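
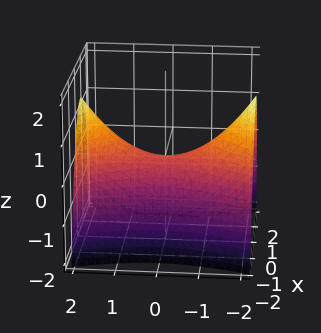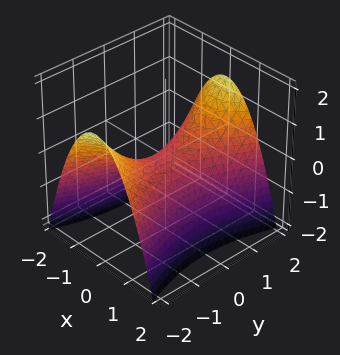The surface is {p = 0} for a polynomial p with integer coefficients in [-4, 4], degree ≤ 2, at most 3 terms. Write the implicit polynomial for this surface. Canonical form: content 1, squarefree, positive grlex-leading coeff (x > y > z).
deg p = 2.
Symmetries: it's symmetric under x → −x, forcing even powers of x; the y ↦ −y reflection is a symmetry, so y appears only in even powers.
From the visible intercepts: it crosses the z-axis at the gridline z = 0; it meets the x-axis at x = 0 (among the integer gridlines).
These observations pin down the coefficients.

3*x^2 - y^2 + 3*z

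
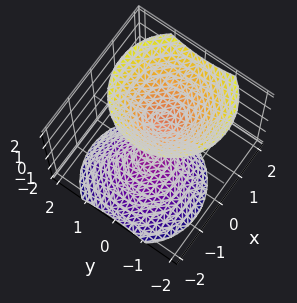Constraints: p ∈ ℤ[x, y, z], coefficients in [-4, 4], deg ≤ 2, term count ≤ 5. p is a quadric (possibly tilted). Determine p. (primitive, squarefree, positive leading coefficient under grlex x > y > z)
3*x^2 - 2*x*z + 3*y^2 - 2*z^2 + 1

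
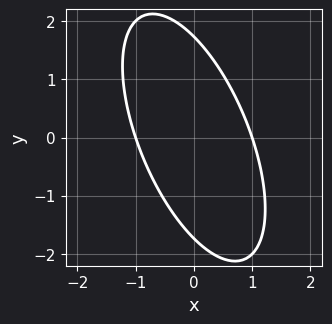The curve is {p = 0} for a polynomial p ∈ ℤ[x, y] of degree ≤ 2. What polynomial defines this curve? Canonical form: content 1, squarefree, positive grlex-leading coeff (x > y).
1. Degree: the shape is more complex than any degree-1 curve, so deg p = 2.
2. Observable constraints: the x-axis gridline crossings are at x ∈ {-1, 1}.
3. Putting this together gives p.

3*x^2 + 2*x*y + y^2 - 3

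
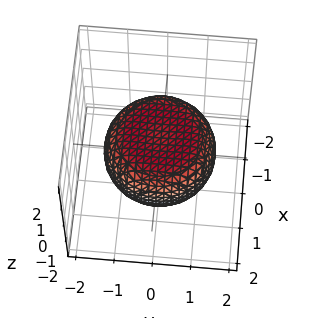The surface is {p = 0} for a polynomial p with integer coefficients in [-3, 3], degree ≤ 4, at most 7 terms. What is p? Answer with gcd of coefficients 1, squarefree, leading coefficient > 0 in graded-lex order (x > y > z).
First, degree: the shape is more complex than any degree-3 surface, so deg p = 4.
Next, symmetry: the z-axis is an axis of rotation, so x and y enter only as x² + y².
Next, against the integer gridlines: a circular section at z = 0 has radius between 1 and 2.
Finally, together with the visible shape, these determine p as stated.

x^4 + 2*x^2*y^2 + y^4 - x^2 - y^2 + 3*z^2 - 2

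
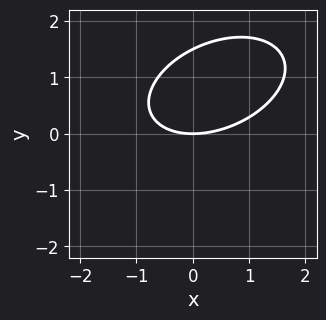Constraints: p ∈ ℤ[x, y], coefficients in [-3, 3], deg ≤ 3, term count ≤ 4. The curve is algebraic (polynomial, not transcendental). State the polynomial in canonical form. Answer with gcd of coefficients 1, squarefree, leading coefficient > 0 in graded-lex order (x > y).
x^2 - x*y + 2*y^2 - 3*y

1. deg p = 2. The shape is more complex than any degree-1 curve.
2. Checking where it meets the axes: it crosses the y-axis at the gridline y = 0; one x-axis crossing is at x = 0.
3. The integer polynomial consistent with all of this is the stated p.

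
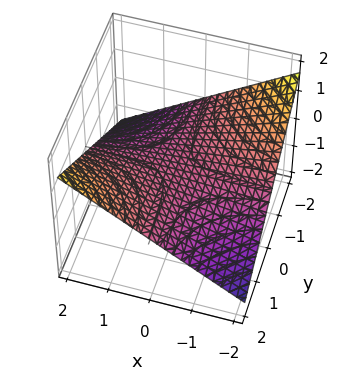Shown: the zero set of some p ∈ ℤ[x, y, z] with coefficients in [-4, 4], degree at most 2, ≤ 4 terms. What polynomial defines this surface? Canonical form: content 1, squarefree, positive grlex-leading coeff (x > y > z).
1. deg p = 2. A hyperbolic paraboloid; a quadric.
2. Reading off the gridlines: one z-axis crossing is at z = 0; every point of the x-axis in the box is on the surface; the visible y-axis segment lies entirely on the surface.
3. These observations pin down the coefficients.

x*y - 3*z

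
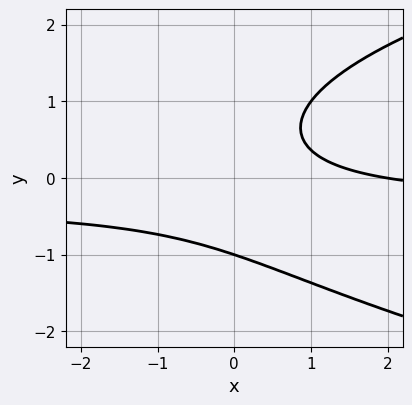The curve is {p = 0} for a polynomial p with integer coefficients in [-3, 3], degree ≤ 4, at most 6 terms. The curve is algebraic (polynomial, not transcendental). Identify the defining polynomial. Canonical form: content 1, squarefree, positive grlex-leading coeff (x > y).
1. The degree is 3 — no degree-2 curve has this shape.
2. Reading off the gridlines: one x-axis crossing is at x = 2; one y-axis crossing is at y = -1.
3. Together with the visible shape, these determine p as stated.

2*y^3 - 3*x*y - x + 2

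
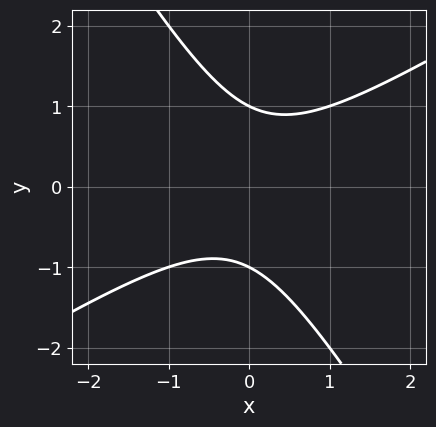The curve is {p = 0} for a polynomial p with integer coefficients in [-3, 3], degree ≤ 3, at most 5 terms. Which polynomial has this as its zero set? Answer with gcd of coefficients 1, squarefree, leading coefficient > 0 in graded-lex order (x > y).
x^2 - x*y - y^2 + 1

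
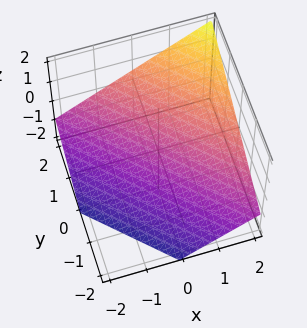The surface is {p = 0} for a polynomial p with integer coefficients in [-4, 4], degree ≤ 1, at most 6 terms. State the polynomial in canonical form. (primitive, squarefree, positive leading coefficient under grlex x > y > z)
(a) The degree is 1 — the surface is flat (a plane).
(b) Checking where it meets the axes: one y-axis crossing is at y = 1; it meets the x-axis at x = 1 (among the integer gridlines).
(c) Assembling these constraints gives the stated polynomial.

2*x + 2*y - 3*z - 2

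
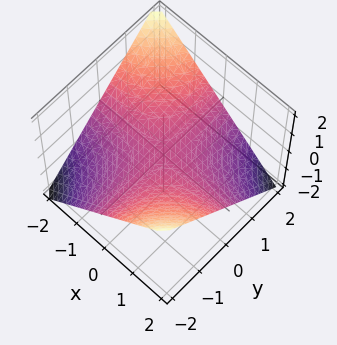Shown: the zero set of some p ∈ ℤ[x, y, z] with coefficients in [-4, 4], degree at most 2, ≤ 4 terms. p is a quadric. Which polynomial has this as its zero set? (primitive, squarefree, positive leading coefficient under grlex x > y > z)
x*y + 2*z

Degree: a saddle surface; a quadric, so deg p = 2.
From the axis intercepts and sections: it crosses the z-axis at the gridline z = 0; the visible y-axis segment lies entirely on the surface; every point of the x-axis in the box is on the surface.
The integer polynomial consistent with all of this is the stated p.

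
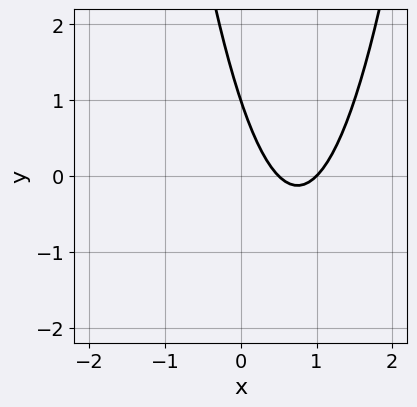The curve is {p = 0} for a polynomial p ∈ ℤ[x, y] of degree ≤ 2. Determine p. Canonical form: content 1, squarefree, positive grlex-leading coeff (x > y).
2*x^2 - 3*x - y + 1

1. Degree: the shape is more complex than any degree-1 curve, so deg p = 2.
2. Reading off the gridlines: one x-axis crossing is at x = 1; one y-axis crossing is at y = 1.
3. These observations pin down the coefficients.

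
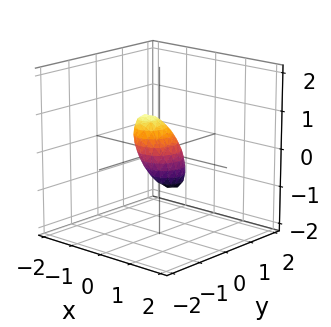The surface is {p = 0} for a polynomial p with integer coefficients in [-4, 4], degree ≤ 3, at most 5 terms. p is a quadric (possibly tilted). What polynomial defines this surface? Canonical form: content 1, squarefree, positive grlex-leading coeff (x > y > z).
1. Degree: the shape is more complex than any degree-1 surface, so deg p = 2.
2. Solving for integer coefficients yields p as stated.

3*x^2 + 3*x*z + 3*y^2 + 2*z^2 - 1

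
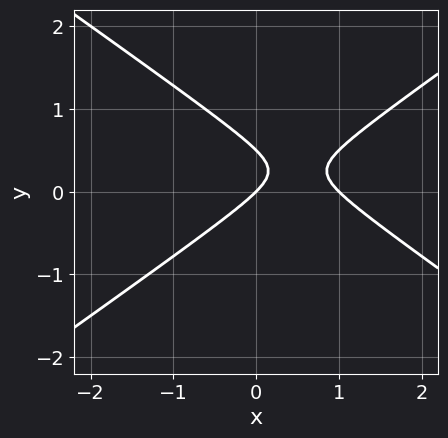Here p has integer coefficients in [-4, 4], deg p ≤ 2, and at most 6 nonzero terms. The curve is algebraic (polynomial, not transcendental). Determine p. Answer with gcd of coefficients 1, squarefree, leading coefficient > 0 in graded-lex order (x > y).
1. The degree is 2 — the shape is more complex than any degree-1 curve.
2. From the visible intercepts: among the integer gridlines, it crosses the x-axis at x ∈ {0, 1}; one y-axis crossing is at y = 0.
3. Solving for integer coefficients yields p as stated.

x^2 - 2*y^2 - x + y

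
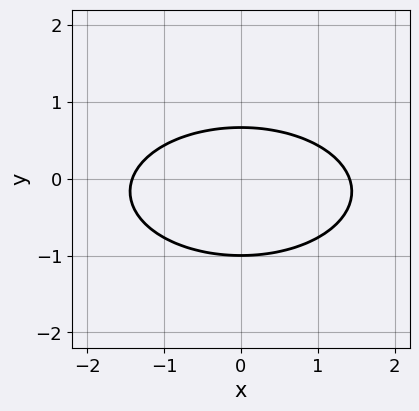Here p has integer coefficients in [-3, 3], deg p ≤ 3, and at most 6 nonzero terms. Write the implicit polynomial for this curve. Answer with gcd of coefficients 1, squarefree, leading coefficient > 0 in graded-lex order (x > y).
(a) deg p = 2. No degree-1 curve has this shape.
(b) Symmetries: mirror symmetry x ↦ −x ⇒ only even powers of x.
(c) From the axis intercepts and sections: it crosses the y-axis at the gridline y = -1.
(d) Solving for integer coefficients yields p as stated.

x^2 + 3*y^2 + y - 2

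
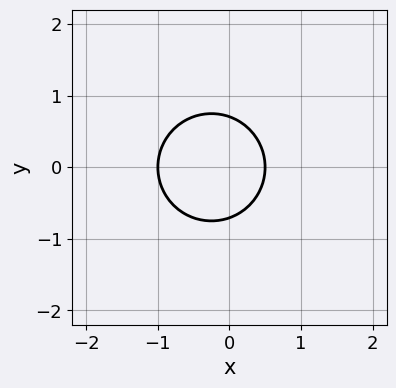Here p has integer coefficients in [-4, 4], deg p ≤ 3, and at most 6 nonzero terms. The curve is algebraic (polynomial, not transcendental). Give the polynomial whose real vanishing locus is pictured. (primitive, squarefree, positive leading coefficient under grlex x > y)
First, the degree is 2 — no degree-1 curve has this shape.
Then, symmetries: mirror symmetry y ↦ −y ⇒ only even powers of y.
Next, against the integer gridlines: one x-axis crossing is at x = -1.
Finally, matching integer coefficients to the picture gives p.

2*x^2 + 2*y^2 + x - 1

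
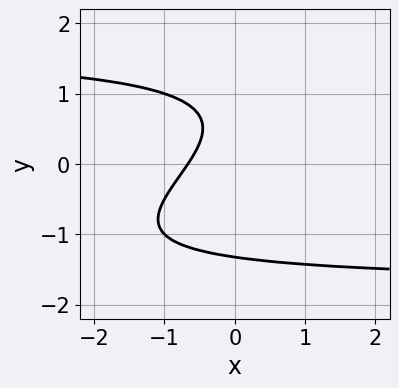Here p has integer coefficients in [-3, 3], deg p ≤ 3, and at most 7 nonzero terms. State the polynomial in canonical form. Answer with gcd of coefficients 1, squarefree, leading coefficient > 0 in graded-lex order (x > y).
x*y^2 - 2*y^3 - 3*x + 2*y - 2

First, deg p = 3.
Finally, the integer polynomial consistent with all of this is the stated p.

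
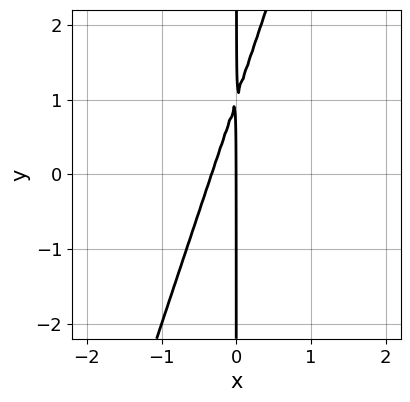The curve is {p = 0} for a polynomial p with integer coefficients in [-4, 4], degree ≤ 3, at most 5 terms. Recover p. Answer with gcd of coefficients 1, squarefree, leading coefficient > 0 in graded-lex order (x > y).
(a) The degree is 2 — a generic line meets the curve in up to 2 points.
(b) Observable constraints: it meets the x-axis at x = 0 (among the integer gridlines); the visible y-axis segment lies entirely on the curve.
(c) Assembling these constraints gives the stated polynomial.

3*x^2 - x*y + x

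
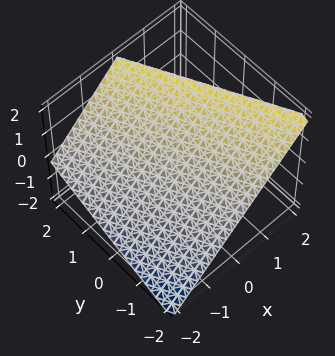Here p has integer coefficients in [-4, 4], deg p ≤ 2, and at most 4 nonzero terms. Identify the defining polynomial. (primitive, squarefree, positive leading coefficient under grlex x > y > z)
The degree is 1 — every cross-section is a straight line — this is a plane.
From the axis intercepts and sections: it crosses the x-axis at the gridline x = -1; it meets the z-axis at z = 1 (among the integer gridlines); it meets the y-axis at y = -2 (among the integer gridlines).
These observations pin down the coefficients.

2*x + y - 2*z + 2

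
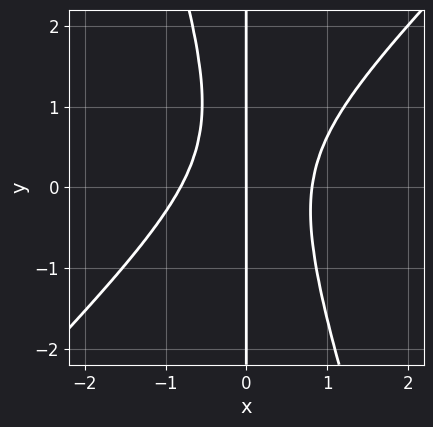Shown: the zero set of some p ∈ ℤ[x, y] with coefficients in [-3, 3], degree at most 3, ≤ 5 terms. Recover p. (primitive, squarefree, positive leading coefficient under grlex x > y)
The degree is 3 — the shape is more complex than any degree-2 curve.
Reading off the gridlines: the visible y-axis segment lies entirely on the curve; it crosses the x-axis at the gridline x = 0.
Putting this together gives p.

3*x^3 - 2*x^2*y - x*y^2 + x*y - 2*x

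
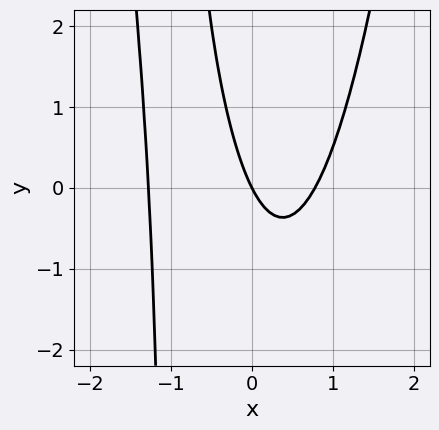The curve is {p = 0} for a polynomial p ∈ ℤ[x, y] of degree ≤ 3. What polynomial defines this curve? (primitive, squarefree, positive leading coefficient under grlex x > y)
2*x^3 + x^2 - x*y - 2*x - y

1. deg p = 3.
2. Checking where it meets the axes: it meets the y-axis at y = 0 (among the integer gridlines); it crosses the x-axis at the gridline x = 0.
3. These observations pin down the coefficients.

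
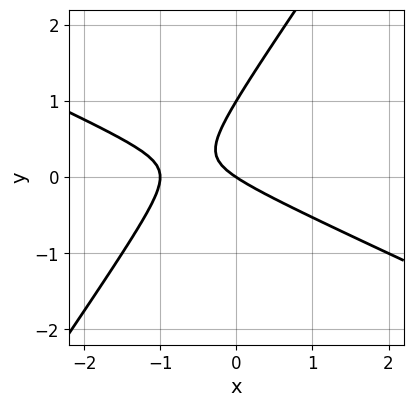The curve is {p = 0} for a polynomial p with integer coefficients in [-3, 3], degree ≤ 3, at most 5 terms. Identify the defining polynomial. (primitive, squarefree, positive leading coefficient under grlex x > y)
2*x^2 + 3*x*y - 3*y^2 + 2*x + 3*y

First, deg p = 2.
Next, checking where it meets the axes: among the integer gridlines, it crosses the y-axis at y ∈ {0, 1}; the x-axis gridline crossings are at x ∈ {-1, 0}.
Finally, fitting integer coefficients to these (and the overall shape) gives p.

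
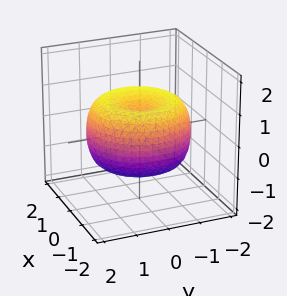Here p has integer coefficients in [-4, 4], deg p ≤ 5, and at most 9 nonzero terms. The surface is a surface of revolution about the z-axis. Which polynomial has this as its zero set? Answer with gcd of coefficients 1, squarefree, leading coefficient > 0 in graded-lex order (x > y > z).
(a) Degree: no degree-3 surface has this shape, so deg p = 4.
(b) Symmetries: rotational symmetry about the z-axis ⇒ p depends on x, y only through x² + y².
(c) From the axis intercepts and sections: a circular section at z = 1 has radius exactly 1.
(d) Putting this together gives p.

x^4 + 2*x^2*y^2 + y^4 - 2*x^2 - 2*y^2 + 2*z^2 - 1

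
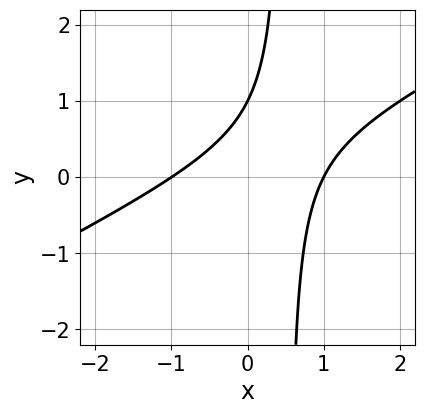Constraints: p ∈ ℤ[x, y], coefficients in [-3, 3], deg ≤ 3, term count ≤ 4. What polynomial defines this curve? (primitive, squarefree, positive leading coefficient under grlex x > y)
x^2 - 2*x*y + y - 1

Degree: a generic line meets the curve in up to 2 points, so deg p = 2.
Against the integer gridlines: the x-axis gridline crossings are at x ∈ {-1, 1}; it crosses the y-axis at the gridline y = 1.
Together with the visible shape, these determine p as stated.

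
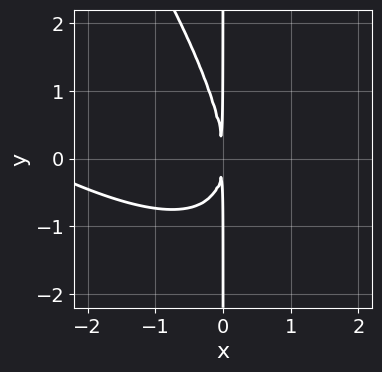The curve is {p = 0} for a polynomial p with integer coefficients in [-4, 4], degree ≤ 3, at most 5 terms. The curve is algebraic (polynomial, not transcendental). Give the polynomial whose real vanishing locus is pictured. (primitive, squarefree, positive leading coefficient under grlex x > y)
(a) Degree: no degree-2 curve has this shape, so deg p = 3.
(b) From the visible intercepts: every point of the y-axis in the box is on the curve.
(c) Matching integer coefficients to the picture gives p.

x^3 + 2*x^2*y + x*y^2 + 3*x^2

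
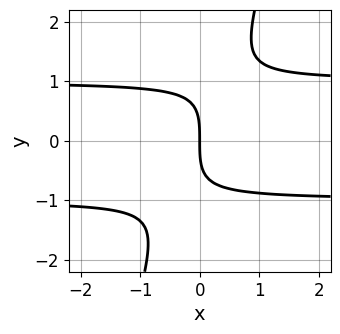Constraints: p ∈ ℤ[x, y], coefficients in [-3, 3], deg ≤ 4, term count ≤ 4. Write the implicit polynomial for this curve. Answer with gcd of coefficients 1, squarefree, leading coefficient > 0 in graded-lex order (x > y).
deg p = 3. The shape is more complex than any degree-2 curve.
Against the integer gridlines: it meets the y-axis at y = 0 (among the integer gridlines); it meets the x-axis at x = 0 (among the integer gridlines).
Matching integer coefficients to the picture gives p.

3*x*y^2 - y^3 - 3*x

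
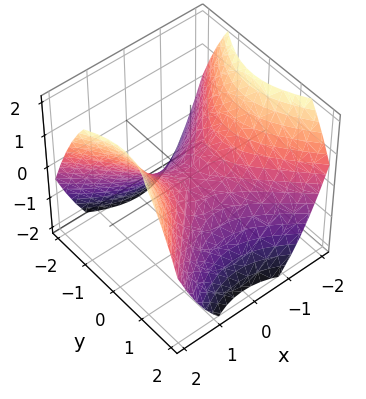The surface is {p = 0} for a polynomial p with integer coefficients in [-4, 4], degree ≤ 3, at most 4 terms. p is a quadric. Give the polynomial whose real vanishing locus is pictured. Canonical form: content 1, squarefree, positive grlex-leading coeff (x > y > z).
First, deg p = 2. A saddle surface; a quadric.
Next, symmetries: mirror symmetry x ↦ −x ⇒ only even powers of x; mirror symmetry y ↦ −y ⇒ only even powers of y.
Then, reading off the gridlines: one z-axis crossing is at z = 0; it meets the x-axis at x = 0 (among the integer gridlines); it crosses the y-axis at the gridline y = 0.
Finally, assembling these constraints gives the stated polynomial.

2*x^2 - 2*y^2 - 3*z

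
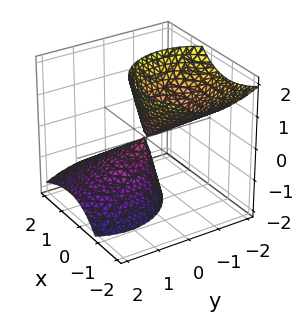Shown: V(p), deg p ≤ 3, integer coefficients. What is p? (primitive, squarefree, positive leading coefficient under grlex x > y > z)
3*x^2 + 3*x*z + 3*y^2 + 3*y*z - z^2

1. I count 2 distinct pieces. Treating them together as one polynomial.
2. The degree is 2 — no degree-1 surface has this shape.
3. Reading off the gridlines: one x-axis crossing is at x = 0; it meets the z-axis at z = 0 (among the integer gridlines); one y-axis crossing is at y = 0.
4. The integer polynomial consistent with all of this is the stated p.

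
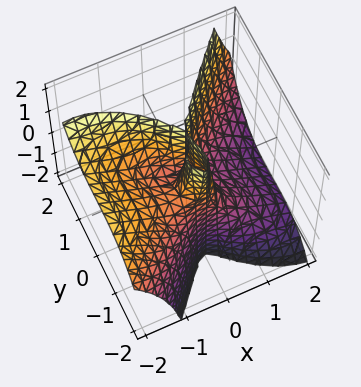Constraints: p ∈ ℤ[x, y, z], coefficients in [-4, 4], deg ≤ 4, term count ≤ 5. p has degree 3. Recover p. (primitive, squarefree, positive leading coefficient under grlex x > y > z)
(a) Degree: a generic line meets the surface in up to 3 points, so deg p = 3.
(b) From the visible intercepts: every point of the z-axis in the box is on the surface; one x-axis crossing is at x = 0.
(c) Putting this together gives p. Check: (0, -1, 0) on the y-axis lies on the surface, and p(0, -1, 0) = 0. ✓

2*x^3 + 3*x^2*z - 2*y^3 - 2*y^2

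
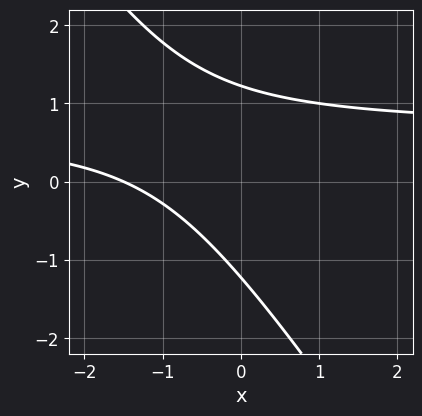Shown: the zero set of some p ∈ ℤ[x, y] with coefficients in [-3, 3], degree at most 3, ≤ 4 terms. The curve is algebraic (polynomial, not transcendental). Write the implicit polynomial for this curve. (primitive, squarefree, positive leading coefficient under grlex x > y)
deg p = 2.
Putting this together gives p.

3*x*y + 2*y^2 - 2*x - 3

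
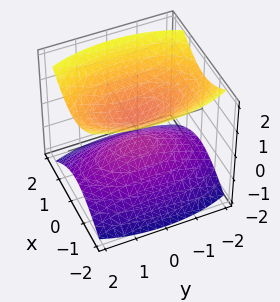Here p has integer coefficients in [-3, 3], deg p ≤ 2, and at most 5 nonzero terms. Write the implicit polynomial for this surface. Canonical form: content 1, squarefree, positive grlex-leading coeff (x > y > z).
The picture has 2 separate pieces. Treating them together as one polynomial.
Degree: two separate bowl-shaped sheets opening away from each other; a quadric, so deg p = 2.
Symmetries: it's symmetric under y → −y, forcing even powers of y; the x ↦ −x reflection is a symmetry, so x appears only in even powers; mirror symmetry z ↦ −z ⇒ only even powers of z.
Reading off the gridlines: it misses every integer gridline on the x-axis; no y-intercept at any integer in the box.
The integer polynomial consistent with all of this is the stated p.

3*x^2 + y^2 - 3*z^2 + 1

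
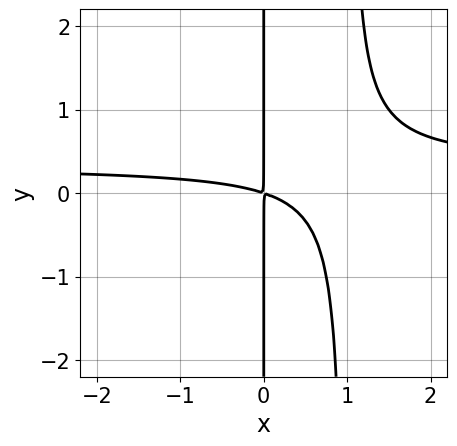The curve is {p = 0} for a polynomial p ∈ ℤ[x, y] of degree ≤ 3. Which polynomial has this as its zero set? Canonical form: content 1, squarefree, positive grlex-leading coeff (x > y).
3*x^2*y - x^2 - 3*x*y

1. Degree: a generic line meets the curve in up to 3 points, so deg p = 3.
2. From the visible intercepts: the visible y-axis segment lies entirely on the curve.
3. Together with the visible shape, these determine p as stated.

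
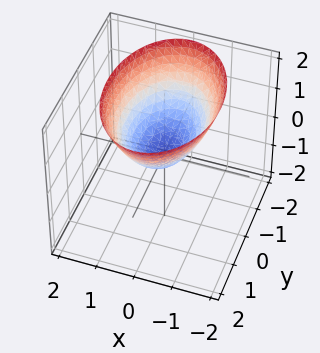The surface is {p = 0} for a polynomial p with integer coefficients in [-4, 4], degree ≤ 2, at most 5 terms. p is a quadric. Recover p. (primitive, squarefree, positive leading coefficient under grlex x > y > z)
(a) deg p = 2. A single bowl opening along one axis; a quadric.
(b) Symmetries: mirror symmetry x ↦ −x ⇒ only even powers of x; the y ↦ −y reflection is a symmetry, so y appears only in even powers.
(c) Checking where it meets the axes: one y-axis crossing is at y = 0; it crosses the x-axis at the gridline x = 0.
(d) Putting this together gives p.

2*x^2 + y^2 - 2*z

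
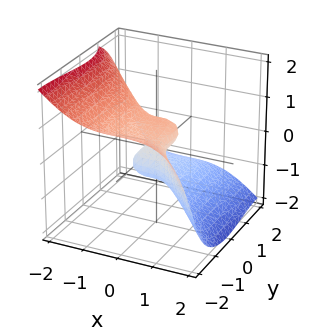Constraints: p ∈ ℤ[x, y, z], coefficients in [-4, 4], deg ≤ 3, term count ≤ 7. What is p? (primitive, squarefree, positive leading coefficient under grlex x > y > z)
3*x^3 + 2*y^3 + 3*y^2*z + 3*z^3 - 2*z

(a) Degree: the shape is more complex than any degree-2 surface, so deg p = 3.
(b) Against the integer gridlines: one z-axis crossing is at z = 0; it meets the x-axis at x = 0 (among the integer gridlines).
(c) These observations pin down the coefficients.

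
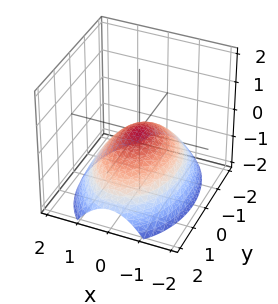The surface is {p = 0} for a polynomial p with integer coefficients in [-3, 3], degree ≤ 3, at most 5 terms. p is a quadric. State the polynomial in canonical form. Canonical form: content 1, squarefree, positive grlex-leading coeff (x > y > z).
2*x^2 + y^2 + 3*z

(a) Degree: a single bowl opening along one axis; a quadric, so deg p = 2.
(b) Symmetries: mirror symmetry x ↦ −x ⇒ only even powers of x; it's symmetric under y → −y, forcing even powers of y.
(c) From the axis intercepts and sections: one z-axis crossing is at z = 0; one y-axis crossing is at y = 0; one x-axis crossing is at x = 0.
(d) Matching integer coefficients to the picture gives p.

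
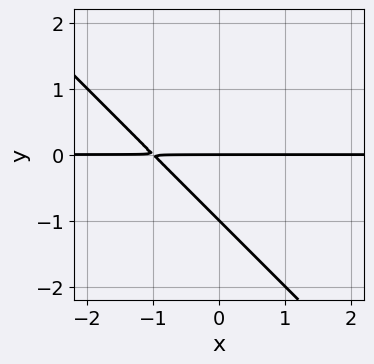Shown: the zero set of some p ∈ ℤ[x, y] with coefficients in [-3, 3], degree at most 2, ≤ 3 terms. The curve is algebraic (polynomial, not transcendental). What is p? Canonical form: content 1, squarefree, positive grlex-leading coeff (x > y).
1. Degree: a generic line meets the curve in up to 2 points, so deg p = 2.
2. From the visible intercepts: every point of the x-axis in the box is on the curve; among the integer gridlines, it crosses the y-axis at y ∈ {-1, 0}.
3. Matching integer coefficients to the picture gives p.

x*y + y^2 + y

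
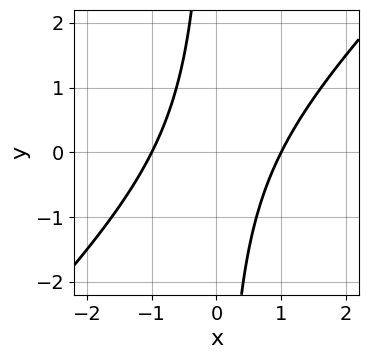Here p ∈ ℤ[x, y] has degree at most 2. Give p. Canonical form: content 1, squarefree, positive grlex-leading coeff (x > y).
1. deg p = 2.
2. Observable constraints: among the integer gridlines, it crosses the x-axis at x ∈ {-1, 1}; the curve avoids every integer y-axis point in the box.
3. Together with the visible shape, these determine p as stated.

x^2 - x*y - 1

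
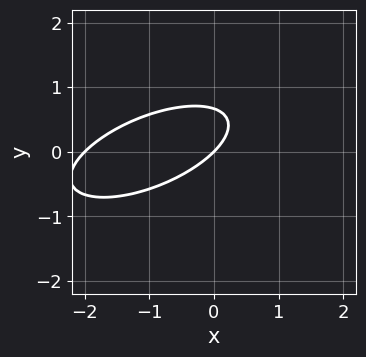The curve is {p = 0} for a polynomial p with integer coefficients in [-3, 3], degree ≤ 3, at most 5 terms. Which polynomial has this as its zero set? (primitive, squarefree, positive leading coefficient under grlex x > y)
x^2 - 2*x*y + 3*y^2 + 2*x - 2*y

deg p = 2.
Observable constraints: the x-axis gridline crossings are at x ∈ {-2, 0}; it crosses the y-axis at the gridline y = 0.
These observations pin down the coefficients.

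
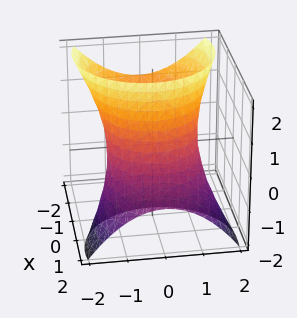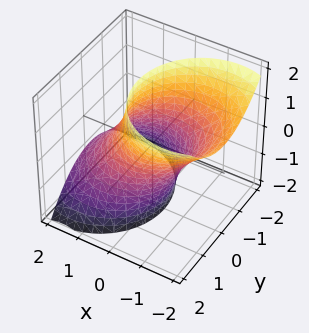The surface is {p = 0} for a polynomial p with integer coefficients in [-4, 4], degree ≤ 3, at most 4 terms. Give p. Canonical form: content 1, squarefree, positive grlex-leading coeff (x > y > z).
(a) The degree is 2 — a generic line meets the surface in up to 2 points.
(b) Observable constraints: no z-intercept at any integer in the box.
(c) Putting this together gives p.

2*x^2 + 3*x*z + 2*y^2 - 3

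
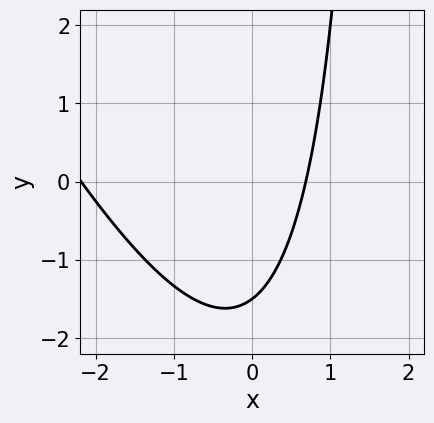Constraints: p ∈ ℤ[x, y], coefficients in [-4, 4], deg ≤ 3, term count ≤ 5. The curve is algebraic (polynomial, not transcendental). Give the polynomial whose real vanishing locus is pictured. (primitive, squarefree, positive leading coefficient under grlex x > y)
1. deg p = 2. A generic line meets the curve in up to 2 points.
2. The integer polynomial consistent with all of this is the stated p.

2*x^2 + x*y + 3*x - 2*y - 3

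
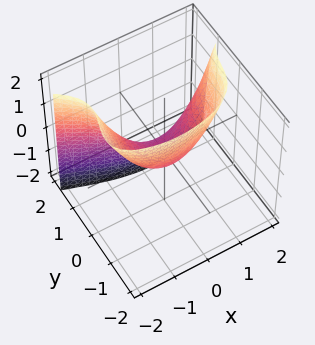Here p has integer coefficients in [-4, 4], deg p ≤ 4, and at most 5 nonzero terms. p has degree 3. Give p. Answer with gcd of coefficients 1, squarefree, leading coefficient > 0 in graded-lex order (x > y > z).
Degree: the shape is more complex than any degree-2 surface, so deg p = 3.
Checking where it meets the axes: one y-axis crossing is at y = 0; it crosses the z-axis at the gridline z = 0.
Assembling these constraints gives the stated polynomial.

3*y^3 - y^2*z - 2*x^2 + x*y + 3*z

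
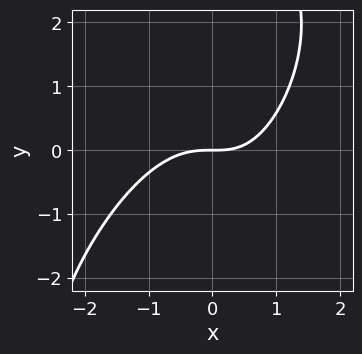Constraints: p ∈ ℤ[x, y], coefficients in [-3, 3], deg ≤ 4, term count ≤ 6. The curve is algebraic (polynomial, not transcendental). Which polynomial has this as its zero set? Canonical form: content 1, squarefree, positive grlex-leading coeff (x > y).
2*x^3 - 2*x^2*y + x*y^2 + x*y - 3*y

First, deg p = 3.
Next, from the axis intercepts and sections: it crosses the x-axis at the gridline x = 0; one y-axis crossing is at y = 0.
Finally, solving for integer coefficients yields p as stated.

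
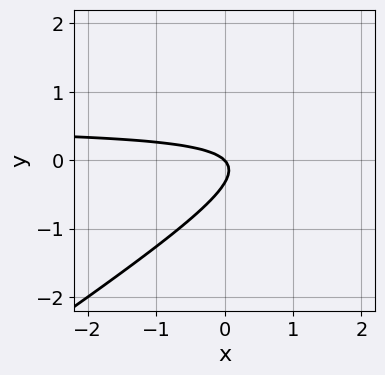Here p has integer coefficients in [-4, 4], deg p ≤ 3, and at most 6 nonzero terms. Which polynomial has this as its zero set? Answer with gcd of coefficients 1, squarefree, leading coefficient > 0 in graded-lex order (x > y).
First, deg p = 2.
Next, from the visible intercepts: it crosses the y-axis at the gridline y = 0; one x-axis crossing is at x = 0.
Finally, the integer polynomial consistent with all of this is the stated p.

2*x*y - 3*y^2 - x - y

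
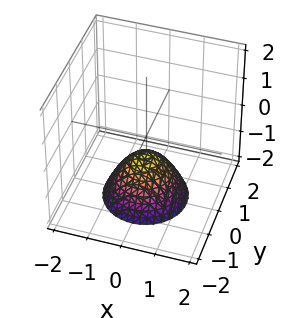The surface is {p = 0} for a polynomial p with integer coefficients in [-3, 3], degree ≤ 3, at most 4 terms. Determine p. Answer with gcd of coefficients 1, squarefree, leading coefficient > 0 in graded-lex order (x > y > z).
The degree is 2 — a generic line meets the surface in up to 2 points.
Symmetries: rotational symmetry about the z-axis ⇒ p depends on x, y only through x² + y².
Checking where it meets the axes: no x-intercept at any integer in the box; a circular section at z = -1 has radius between 0 and 1; it misses every integer gridline on the y-axis.
Matching integer coefficients to the picture gives p.

3*x^2 + 3*y^2 + 3*z + 2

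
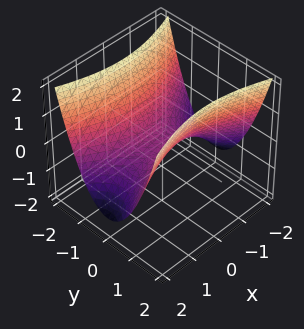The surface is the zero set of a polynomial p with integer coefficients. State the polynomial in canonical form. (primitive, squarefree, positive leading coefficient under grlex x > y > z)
deg p = 2. A saddle surface; a quadric.
Symmetries: mirror symmetry x ↦ −x ⇒ only even powers of x; mirror symmetry y ↦ −y ⇒ only even powers of y.
Reading off the gridlines: it crosses the z-axis at the gridline z = 0; it crosses the x-axis at the gridline x = 0; one y-axis crossing is at y = 0.
Together with the visible shape, these determine p as stated.

x^2 - 3*y^2 + 3*z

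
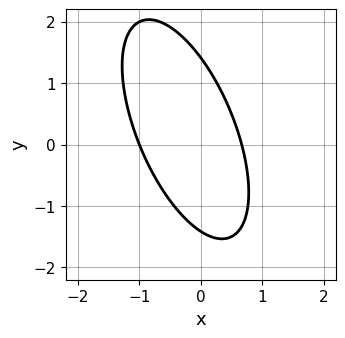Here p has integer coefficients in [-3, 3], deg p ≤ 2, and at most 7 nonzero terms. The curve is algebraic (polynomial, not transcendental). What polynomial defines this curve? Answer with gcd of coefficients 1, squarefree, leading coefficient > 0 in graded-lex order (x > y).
1. Degree: the shape is more complex than any degree-1 curve, so deg p = 2.
2. From the visible intercepts: one x-axis crossing is at x = -1.
3. These observations pin down the coefficients.

3*x^2 + 2*x*y + y^2 + x - 2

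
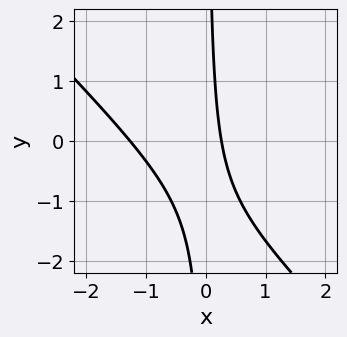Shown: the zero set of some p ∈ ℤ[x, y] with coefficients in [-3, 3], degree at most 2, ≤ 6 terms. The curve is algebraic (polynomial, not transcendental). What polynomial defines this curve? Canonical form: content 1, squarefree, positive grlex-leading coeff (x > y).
3*x^2 + 3*x*y + 3*x - 1

First, the degree is 2 — no degree-1 curve has this shape.
Then, from the axis intercepts and sections: it misses every integer gridline on the y-axis.
Finally, solving for integer coefficients yields p as stated.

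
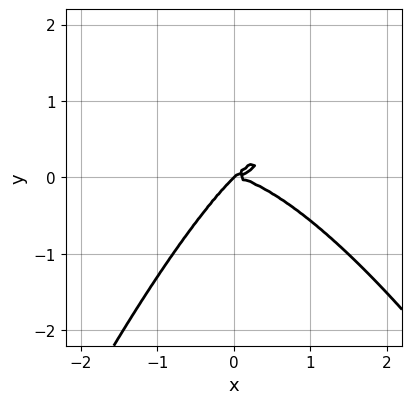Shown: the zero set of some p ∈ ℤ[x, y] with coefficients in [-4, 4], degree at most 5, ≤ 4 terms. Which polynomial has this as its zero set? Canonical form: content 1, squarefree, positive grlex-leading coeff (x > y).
Degree: a generic line meets the curve in up to 4 points, so deg p = 4.
Against the integer gridlines: it meets the y-axis at y = 0 (among the integer gridlines); one x-axis crossing is at x = 0.
Assembling these constraints gives the stated polynomial.

x^4 - 2*x*y^2 + 2*y^3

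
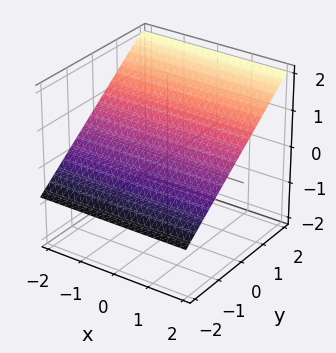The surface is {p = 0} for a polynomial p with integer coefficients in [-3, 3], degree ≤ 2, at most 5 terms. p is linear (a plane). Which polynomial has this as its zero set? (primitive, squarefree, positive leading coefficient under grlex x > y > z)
2*y - 3*z + 2

(a) Degree: the surface is flat (a plane), so deg p = 1.
(b) Observable constraints: no x-intercept at any integer in the box; it meets the y-axis at y = -1 (among the integer gridlines).
(c) The integer polynomial consistent with all of this is the stated p.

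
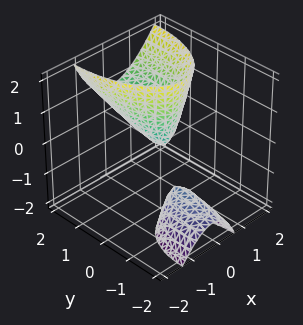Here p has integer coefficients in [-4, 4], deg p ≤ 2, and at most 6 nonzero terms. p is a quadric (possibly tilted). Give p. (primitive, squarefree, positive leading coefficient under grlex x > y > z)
(a) The picture has 2 separate pieces. Treating them together as one polynomial.
(b) Degree: a generic line meets the surface in up to 2 points, so deg p = 2.
(c) From the axis intercepts and sections: it meets the x-axis at x = 0 (among the integer gridlines); it meets the z-axis at z = 0 (among the integer gridlines); it meets the y-axis at y = 0 (among the integer gridlines).
(d) Fitting integer coefficients to these (and the overall shape) gives p.

3*x^2 - x*z + y^2 - 2*y*z - z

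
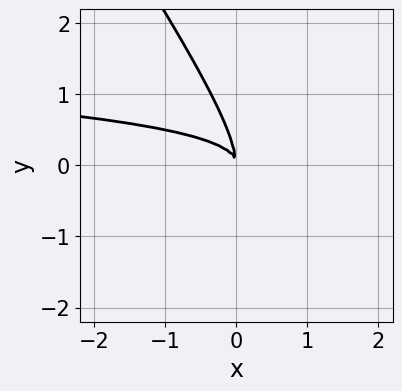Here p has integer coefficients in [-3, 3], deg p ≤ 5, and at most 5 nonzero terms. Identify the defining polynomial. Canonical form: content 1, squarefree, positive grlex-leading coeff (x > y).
3*x*y^3 + 2*y^4 + 3*x*y^2 + x^2

deg p = 4.
Matching integer coefficients to the picture gives p.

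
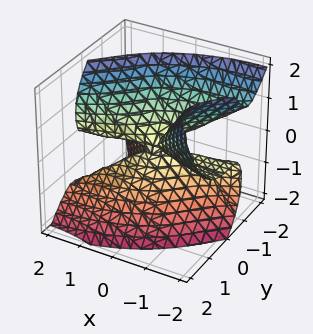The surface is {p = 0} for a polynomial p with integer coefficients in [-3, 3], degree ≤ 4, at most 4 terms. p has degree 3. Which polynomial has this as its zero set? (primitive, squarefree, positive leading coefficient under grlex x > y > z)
x^2*z - 2*x*y*z - 2*y^3 - z^3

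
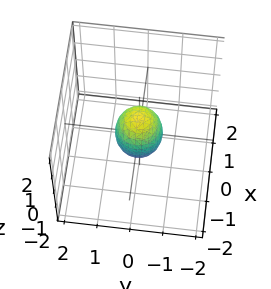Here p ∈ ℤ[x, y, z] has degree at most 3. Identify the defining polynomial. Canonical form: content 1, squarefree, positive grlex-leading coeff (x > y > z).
2*x^2 + 2*y^2 + z^2 - 1

First, degree: a closed, bounded, convex surface; a quadric, so deg p = 2.
Next, symmetries: it's symmetric under z → −z, forcing even powers of z; the surface is invariant under rotation about z: p = q(x² + y², z).
Next, reading off the gridlines: the z-axis gridline crossings are at z ∈ {-1, 1}; a circular section at z = 0 has radius between 0 and 1.
Finally, putting this together gives p.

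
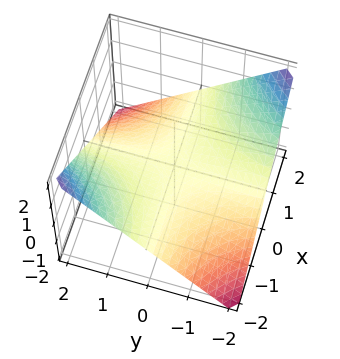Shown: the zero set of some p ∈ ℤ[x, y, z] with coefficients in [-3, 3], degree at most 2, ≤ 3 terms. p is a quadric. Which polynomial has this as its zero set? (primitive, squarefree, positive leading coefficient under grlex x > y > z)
(a) deg p = 2. A saddle surface; a quadric.
(b) Observable constraints: the visible y-axis segment lies entirely on the surface; the visible x-axis segment lies entirely on the surface; it meets the z-axis at z = 0 (among the integer gridlines).
(c) Putting this together gives p.

x*y + 2*z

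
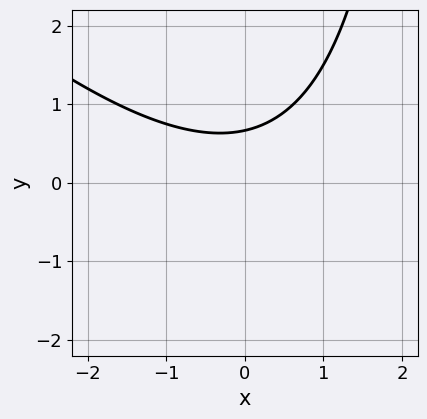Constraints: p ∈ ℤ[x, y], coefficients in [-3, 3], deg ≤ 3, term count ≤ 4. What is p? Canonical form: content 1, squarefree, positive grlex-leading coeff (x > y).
x^2 + x*y - 3*y + 2

(a) Degree: a generic line meets the curve in up to 2 points, so deg p = 2.
(b) From the visible intercepts: the curve avoids every integer x-axis point in the box.
(c) Putting this together gives p.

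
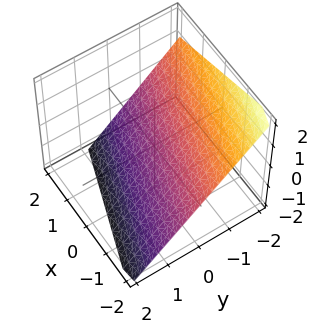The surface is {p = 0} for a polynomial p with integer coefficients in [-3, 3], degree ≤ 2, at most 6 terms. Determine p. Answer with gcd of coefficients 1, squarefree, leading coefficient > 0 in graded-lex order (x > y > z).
x + 3*y + 3*z + 2

(a) The degree is 1 — the surface is flat (a plane).
(b) From the axis intercepts and sections: one x-axis crossing is at x = -2.
(c) Matching integer coefficients to the picture gives p.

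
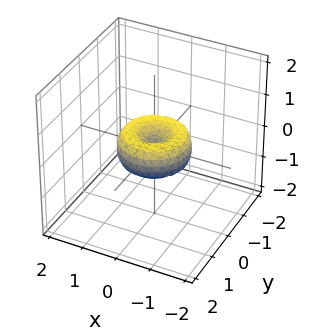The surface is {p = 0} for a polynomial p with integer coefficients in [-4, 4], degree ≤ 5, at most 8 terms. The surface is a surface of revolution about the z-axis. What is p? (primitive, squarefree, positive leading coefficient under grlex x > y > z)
x^4 + 2*x^2*y^2 + y^4 - x^2 - y^2 + z^2

The degree is 4 — a generic line meets the surface in up to 4 points.
By symmetry, every cross-section ⟂ z is a circle, so x, y appear only via x² + y².
Against the integer gridlines: the y-axis gridline crossings are at y ∈ {-1, 0, 1}; the x-axis gridline crossings are at x ∈ {-1, 0, 1}.
The integer polynomial consistent with all of this is the stated p.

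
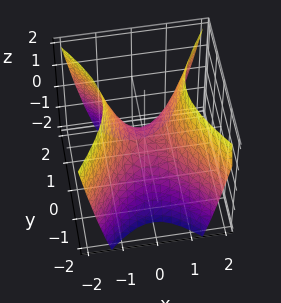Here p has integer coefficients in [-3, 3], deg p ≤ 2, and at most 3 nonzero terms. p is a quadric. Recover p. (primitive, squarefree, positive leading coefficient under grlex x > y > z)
3*x^2 - 2*y^2 - 2*z

1. Degree: a hyperbolic paraboloid; a quadric, so deg p = 2.
2. Symmetries: it's symmetric under x → −x, forcing even powers of x; mirror symmetry y ↦ −y ⇒ only even powers of y.
3. From the axis intercepts and sections: it crosses the x-axis at the gridline x = 0; it meets the y-axis at y = 0 (among the integer gridlines).
4. Together with the visible shape, these determine p as stated.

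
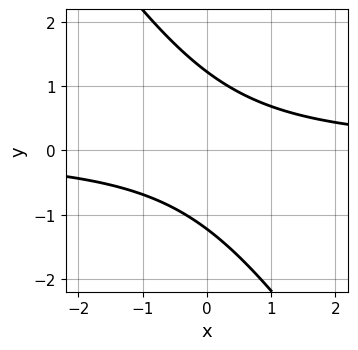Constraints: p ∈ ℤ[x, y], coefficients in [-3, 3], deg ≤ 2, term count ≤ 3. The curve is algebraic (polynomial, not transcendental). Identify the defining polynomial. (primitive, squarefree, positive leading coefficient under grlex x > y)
(a) The degree is 2 — the shape is more complex than any degree-1 curve.
(b) Against the integer gridlines: the curve avoids every integer x-axis point in the box.
(c) Solving for integer coefficients yields p as stated.

3*x*y + 2*y^2 - 3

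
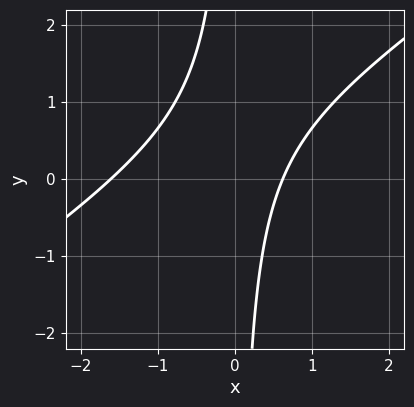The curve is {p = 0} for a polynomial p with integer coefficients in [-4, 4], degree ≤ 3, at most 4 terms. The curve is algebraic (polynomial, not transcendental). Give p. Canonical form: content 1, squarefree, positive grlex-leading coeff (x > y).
2*x^2 - 3*x*y + 2*x - 2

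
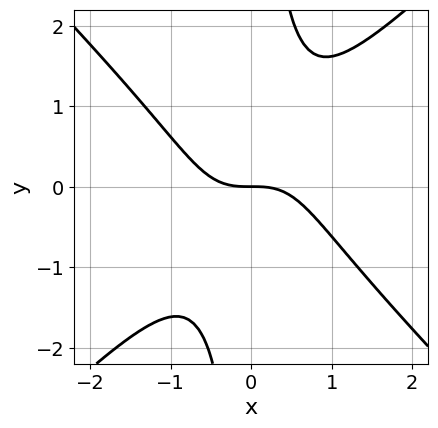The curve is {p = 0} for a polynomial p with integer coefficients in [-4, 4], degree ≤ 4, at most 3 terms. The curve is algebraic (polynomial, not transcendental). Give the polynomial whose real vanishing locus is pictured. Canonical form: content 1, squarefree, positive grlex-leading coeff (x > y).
x^3 - x*y^2 + y

1. The degree is 3 — a generic line meets the curve in up to 3 points.
2. From the visible intercepts: it crosses the x-axis at the gridline x = 0; it crosses the y-axis at the gridline y = 0.
3. Together with the visible shape, these determine p as stated.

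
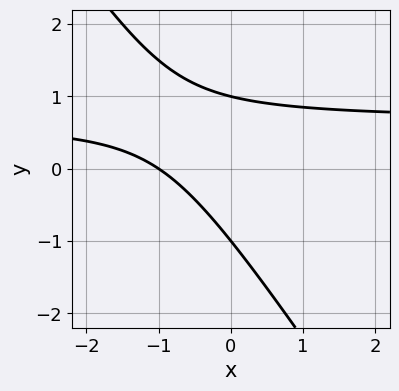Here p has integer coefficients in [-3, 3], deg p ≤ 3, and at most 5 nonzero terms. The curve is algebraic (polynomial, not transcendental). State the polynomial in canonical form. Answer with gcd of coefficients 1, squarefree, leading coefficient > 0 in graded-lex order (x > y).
3*x*y + 2*y^2 - 2*x - 2

(a) The degree is 2 — no degree-1 curve has this shape.
(b) Against the integer gridlines: among the integer gridlines, it crosses the y-axis at y ∈ {-1, 1}; it crosses the x-axis at the gridline x = -1.
(c) Assembling these constraints gives the stated polynomial.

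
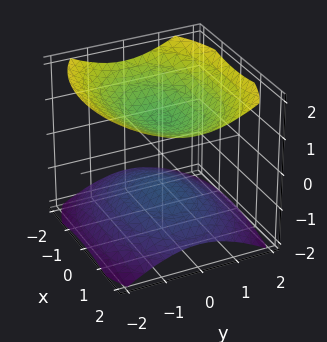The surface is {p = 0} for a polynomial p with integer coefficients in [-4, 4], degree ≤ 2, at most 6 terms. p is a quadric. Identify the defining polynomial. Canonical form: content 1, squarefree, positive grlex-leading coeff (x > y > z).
x^2 + 2*y^2 - 3*z^2 + 3

First, there are 2 components. Treating them together as one polynomial.
Then, the degree is 2 — two sheets facing apart; a quadric.
Next, symmetries: it's symmetric under x → −x, forcing even powers of x; it's symmetric under z → −z, forcing even powers of z; mirror symmetry y ↦ −y ⇒ only even powers of y.
Then, against the integer gridlines: among the integer gridlines, it crosses the z-axis at z ∈ {-1, 1}; no y-intercept at any integer in the box; no x-intercept at any integer in the box.
Finally, the integer polynomial consistent with all of this is the stated p.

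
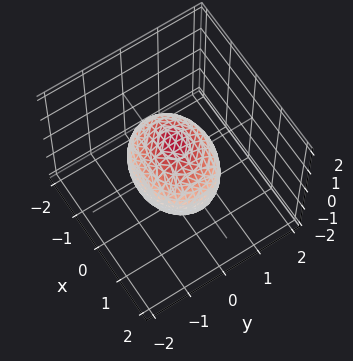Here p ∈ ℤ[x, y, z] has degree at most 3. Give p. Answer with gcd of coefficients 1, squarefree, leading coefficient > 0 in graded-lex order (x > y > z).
2*x^2 + 3*y^2 + 2*z^2 - 3

(a) deg p = 2. A closed, bounded, convex surface; a quadric.
(b) Symmetries: the y ↦ −y reflection is a symmetry, so y appears only in even powers; the x ↦ −x reflection is a symmetry, so x appears only in even powers; mirror symmetry z ↦ −z ⇒ only even powers of z.
(c) Reading off the gridlines: the y-axis gridline crossings are at y ∈ {-1, 1}.
(d) Matching integer coefficients to the picture gives p.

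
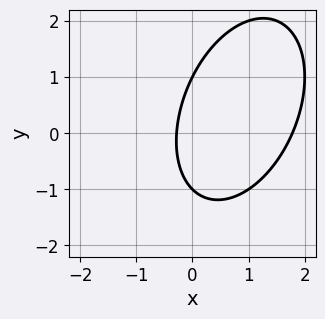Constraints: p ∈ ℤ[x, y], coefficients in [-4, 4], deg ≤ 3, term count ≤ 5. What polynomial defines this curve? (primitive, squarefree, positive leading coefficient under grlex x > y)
2*x^2 - x*y + y^2 - 3*x - 1

deg p = 2. A generic line meets the curve in up to 2 points.
Checking where it meets the axes: the y-axis gridline crossings are at y ∈ {-1, 1}.
These observations pin down the coefficients.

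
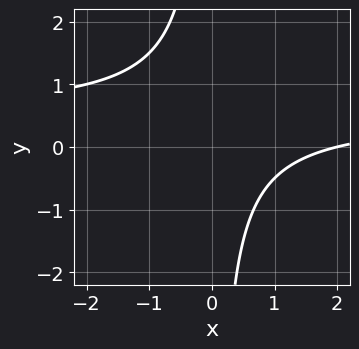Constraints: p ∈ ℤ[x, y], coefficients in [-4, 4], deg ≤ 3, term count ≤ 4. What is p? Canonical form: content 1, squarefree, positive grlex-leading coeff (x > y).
2*x*y - x + 2

1. The degree is 2 — the shape is more complex than any degree-1 curve.
2. Observable constraints: no y-intercept at any integer in the box; it meets the x-axis at x = 2 (among the integer gridlines).
3. These observations pin down the coefficients.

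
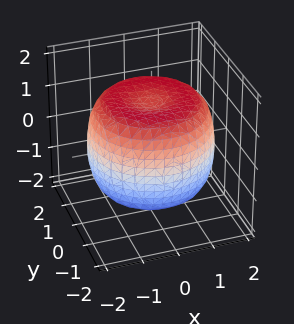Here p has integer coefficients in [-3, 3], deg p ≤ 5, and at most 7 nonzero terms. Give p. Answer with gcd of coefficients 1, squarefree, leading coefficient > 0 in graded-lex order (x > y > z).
x^4 + 2*x^2*y^2 + y^4 - 2*x^2 - 2*y^2 + 2*z^2 - 3

(a) deg p = 4. No degree-3 surface has this shape.
(b) By symmetry, every cross-section ⟂ z is a circle, so x, y appear only via x² + y².
(c) From the visible intercepts: a circular section at z = -1 has radius between 1 and 2.
(d) Putting this together gives p.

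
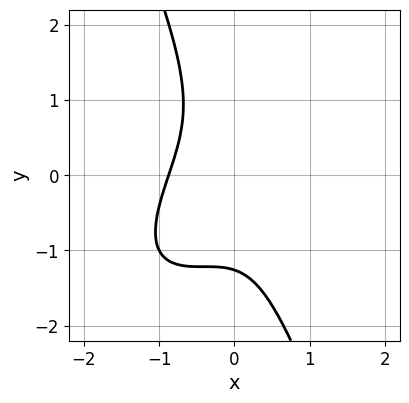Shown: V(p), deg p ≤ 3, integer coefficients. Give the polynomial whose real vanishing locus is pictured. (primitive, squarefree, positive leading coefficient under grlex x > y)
3*x^3 - 3*x^2*y + x*y^2 + y^3 + 2

Degree: a generic line meets the curve in up to 3 points, so deg p = 3.
Solving for integer coefficients yields p as stated.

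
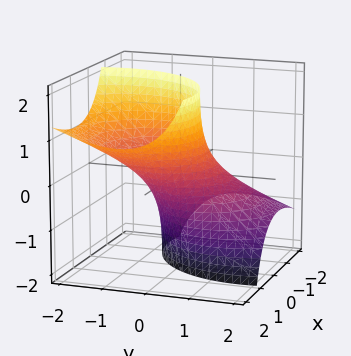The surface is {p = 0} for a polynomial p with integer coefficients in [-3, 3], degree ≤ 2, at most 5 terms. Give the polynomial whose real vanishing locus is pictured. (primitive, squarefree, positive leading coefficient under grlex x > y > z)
2*x^2 - 3*x*z + 2*y^2 + 3*y*z - 2

1. The degree is 2 — no degree-1 surface has this shape.
2. From the visible intercepts: among the integer gridlines, it crosses the x-axis at x ∈ {-1, 1}; among the integer gridlines, it crosses the y-axis at y ∈ {-1, 1}; it misses every integer gridline on the z-axis.
3. The integer polynomial consistent with all of this is the stated p.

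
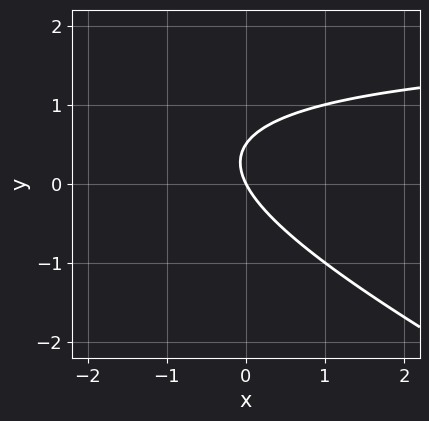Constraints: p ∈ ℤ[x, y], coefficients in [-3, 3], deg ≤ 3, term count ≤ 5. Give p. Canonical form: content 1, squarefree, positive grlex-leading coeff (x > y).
x*y + 2*y^2 - 2*x - y

1. deg p = 2. A generic line meets the curve in up to 2 points.
2. Against the integer gridlines: one y-axis crossing is at y = 0; it crosses the x-axis at the gridline x = 0.
3. Fitting integer coefficients to these (and the overall shape) gives p.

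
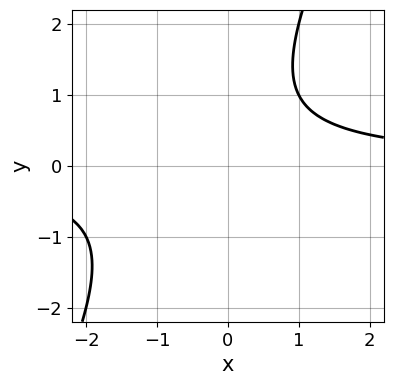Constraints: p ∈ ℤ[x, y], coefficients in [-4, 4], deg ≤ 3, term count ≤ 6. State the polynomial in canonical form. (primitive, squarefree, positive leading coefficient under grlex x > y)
1. deg p = 2.
2. Against the integer gridlines: it misses every integer gridline on the y-axis; the curve avoids every integer x-axis point in the box.
3. Putting this together gives p.

2*x*y - y^2 + y - 2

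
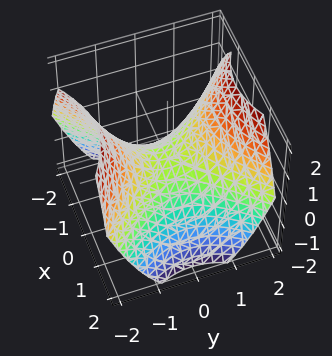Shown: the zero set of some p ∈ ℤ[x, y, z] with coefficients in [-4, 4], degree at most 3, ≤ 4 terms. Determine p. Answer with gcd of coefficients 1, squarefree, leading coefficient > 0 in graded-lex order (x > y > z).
2*x^2 - 2*y^2 + 3*z

(a) The degree is 2 — a hyperbolic paraboloid; a quadric.
(b) Symmetries: mirror symmetry x ↦ −x ⇒ only even powers of x; the y ↦ −y reflection is a symmetry, so y appears only in even powers.
(c) From the axis intercepts and sections: one y-axis crossing is at y = 0; it meets the z-axis at z = 0 (among the integer gridlines).
(d) Putting this together gives p.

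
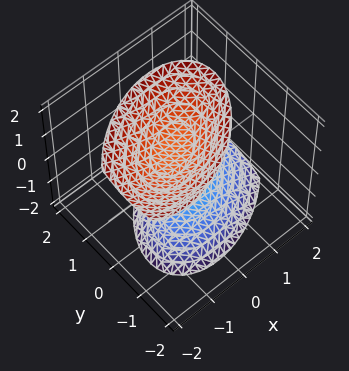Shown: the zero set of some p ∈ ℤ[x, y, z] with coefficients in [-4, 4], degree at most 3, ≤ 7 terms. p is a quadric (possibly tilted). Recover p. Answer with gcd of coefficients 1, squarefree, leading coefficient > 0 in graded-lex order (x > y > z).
2*x^2 - 2*x*y + x*z + 3*y^2 - 2*z^2 + 3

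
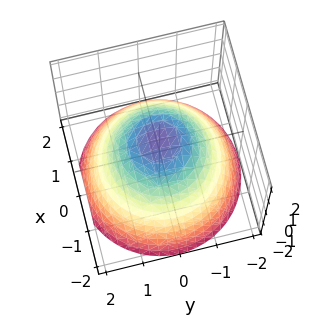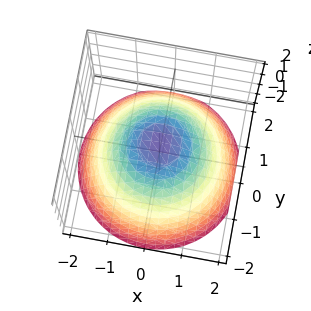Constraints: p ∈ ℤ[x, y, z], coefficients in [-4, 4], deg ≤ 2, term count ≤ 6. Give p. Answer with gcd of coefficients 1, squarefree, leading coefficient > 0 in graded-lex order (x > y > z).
2*x^2 + 2*y^2 + 3*z - 3

1. The degree is 2 — no degree-1 surface has this shape.
2. Symmetry: the surface is invariant under rotation about z: p = q(x² + y², z).
3. Observable constraints: it crosses the z-axis at the gridline z = 1; a circular section at z = 0 has radius between 1 and 2.
4. Together with the visible shape, these determine p as stated.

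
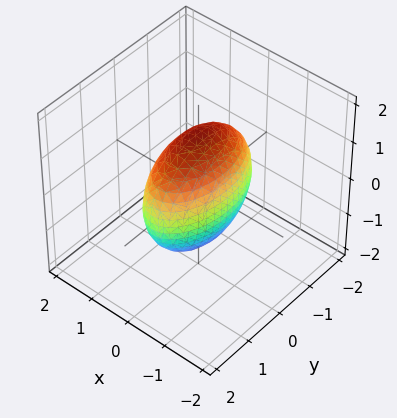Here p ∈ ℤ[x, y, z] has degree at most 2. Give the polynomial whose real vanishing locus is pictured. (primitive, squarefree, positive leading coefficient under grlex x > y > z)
3*x^2 + y^2 + z^2 - 2

(a) deg p = 2. Bounded and convex; a quadric.
(b) Symmetries: it's symmetric under x → −x, forcing even powers of x; the y ↦ −y reflection is a symmetry, so y appears only in even powers; the z ↦ −z reflection is a symmetry, so z appears only in even powers.
(c) Solving for integer coefficients yields p as stated.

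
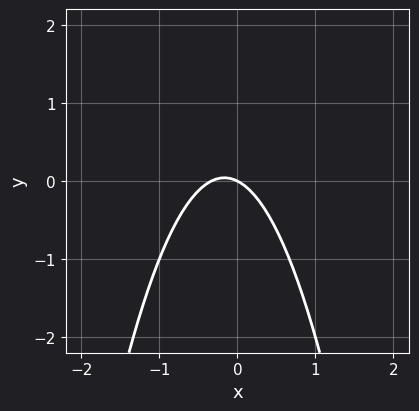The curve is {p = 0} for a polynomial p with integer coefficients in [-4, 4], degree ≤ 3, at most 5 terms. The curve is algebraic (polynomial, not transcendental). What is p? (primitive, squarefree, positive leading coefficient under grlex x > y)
3*x^2 + x + 2*y

1. The degree is 2 — no degree-1 curve has this shape.
2. From the visible intercepts: it meets the y-axis at y = 0 (among the integer gridlines); one x-axis crossing is at x = 0.
3. Assembling these constraints gives the stated polynomial.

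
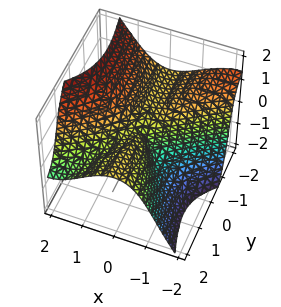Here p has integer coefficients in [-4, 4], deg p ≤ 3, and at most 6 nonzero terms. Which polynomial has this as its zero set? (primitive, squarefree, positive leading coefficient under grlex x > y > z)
2*x^3 - 3*x^2*y - 2*y^2*z - z^3 + y^2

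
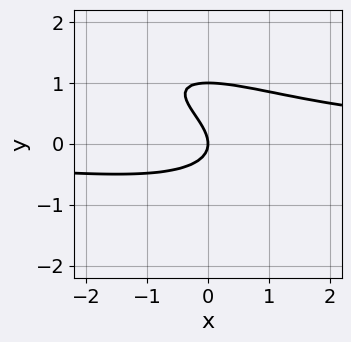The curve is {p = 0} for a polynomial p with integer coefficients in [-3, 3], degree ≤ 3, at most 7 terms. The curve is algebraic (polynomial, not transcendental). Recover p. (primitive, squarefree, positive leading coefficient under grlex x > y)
x^2*y + 2*x*y^2 + 3*y^3 - 3*y^2 - 2*x

Degree: no degree-2 curve has this shape, so deg p = 3.
Reading off the gridlines: it crosses the x-axis at the gridline x = 0; the y-axis gridline crossings are at y ∈ {0, 1}.
Solving for integer coefficients yields p as stated.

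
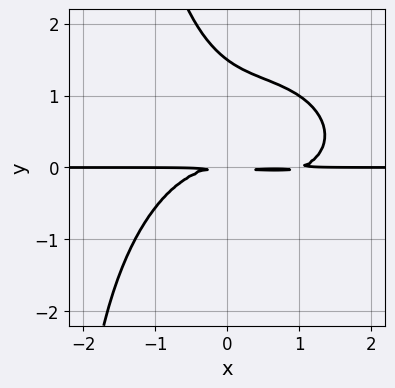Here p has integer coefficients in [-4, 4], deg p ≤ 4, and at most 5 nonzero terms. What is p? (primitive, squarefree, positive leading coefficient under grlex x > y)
x^3*y + x*y^3 - x^2*y + 2*y^3 - 3*y^2

The degree is 4 — no degree-3 curve has this shape.
Reading off the gridlines: the visible x-axis segment lies entirely on the curve.
Putting this together gives p.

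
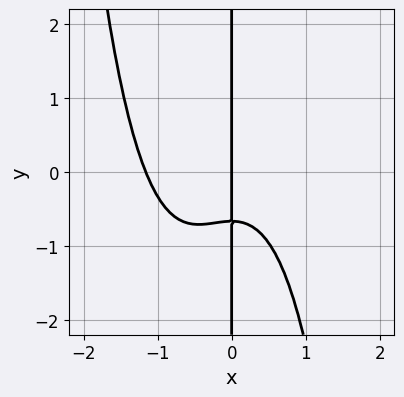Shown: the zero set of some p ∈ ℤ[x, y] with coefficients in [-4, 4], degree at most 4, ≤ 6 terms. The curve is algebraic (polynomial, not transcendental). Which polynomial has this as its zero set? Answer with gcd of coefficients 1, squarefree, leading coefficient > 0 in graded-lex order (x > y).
3*x^4 + 2*x^3 + 3*x*y + 2*x

1. deg p = 4. A generic line meets the curve in up to 4 points.
2. From the visible intercepts: every point of the y-axis in the box is on the curve; it meets the x-axis at x = 0 (among the integer gridlines).
3. Assembling these constraints gives the stated polynomial.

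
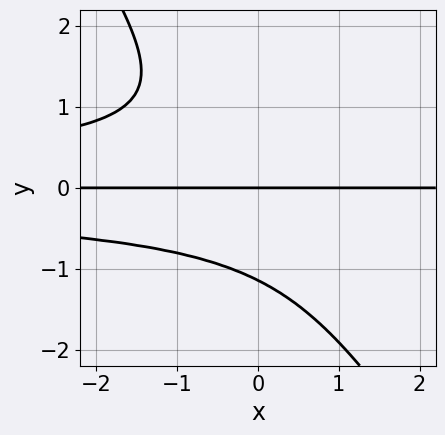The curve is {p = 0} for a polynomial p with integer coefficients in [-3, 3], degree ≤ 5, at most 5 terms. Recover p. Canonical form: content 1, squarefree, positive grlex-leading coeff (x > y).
3*x*y^3 + 2*y^4 + 3*y

1. The degree is 4 — a generic line meets the curve in up to 4 points.
2. Reading off the gridlines: every point of the x-axis in the box is on the curve; it crosses the y-axis at the gridline y = 0.
3. Matching integer coefficients to the picture gives p.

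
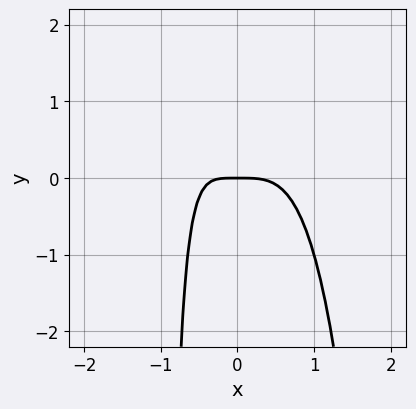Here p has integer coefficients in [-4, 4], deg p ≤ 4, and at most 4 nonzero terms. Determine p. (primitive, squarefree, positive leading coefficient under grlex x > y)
2*x^4 + x*y + y

First, degree: the shape is more complex than any degree-3 curve, so deg p = 4.
Next, from the visible intercepts: it crosses the x-axis at the gridline x = 0; it crosses the y-axis at the gridline y = 0.
Finally, solving for integer coefficients yields p as stated.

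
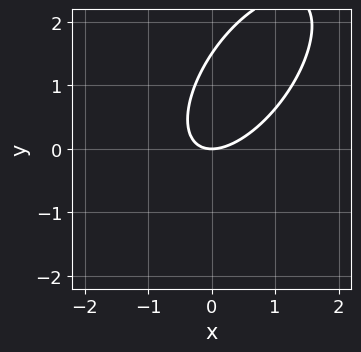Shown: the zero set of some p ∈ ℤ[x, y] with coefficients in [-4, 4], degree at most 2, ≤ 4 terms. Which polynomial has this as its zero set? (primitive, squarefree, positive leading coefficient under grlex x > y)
3*x^2 - 3*x*y + 2*y^2 - 3*y

First, the degree is 2 — the shape is more complex than any degree-1 curve.
Next, from the visible intercepts: it crosses the y-axis at the gridline y = 0; it crosses the x-axis at the gridline x = 0.
Finally, matching integer coefficients to the picture gives p.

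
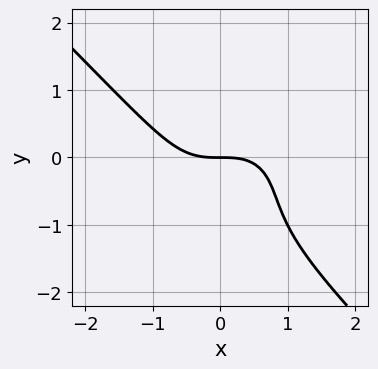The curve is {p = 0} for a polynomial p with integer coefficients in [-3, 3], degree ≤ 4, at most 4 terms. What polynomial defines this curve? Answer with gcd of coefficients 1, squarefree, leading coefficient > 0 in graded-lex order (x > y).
1. deg p = 3. A generic line meets the curve in up to 3 points.
2. Against the integer gridlines: it crosses the y-axis at the gridline y = 0; it crosses the x-axis at the gridline x = 0.
3. Matching integer coefficients to the picture gives p.

2*x^3 + 2*y^3 + 3*y^2 + 3*y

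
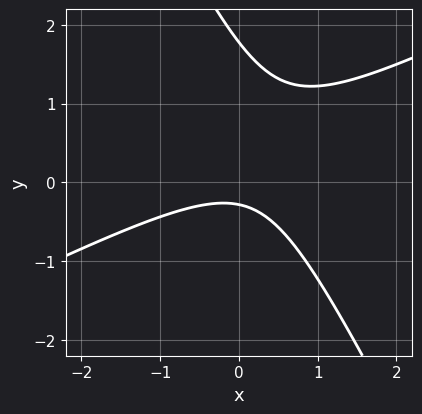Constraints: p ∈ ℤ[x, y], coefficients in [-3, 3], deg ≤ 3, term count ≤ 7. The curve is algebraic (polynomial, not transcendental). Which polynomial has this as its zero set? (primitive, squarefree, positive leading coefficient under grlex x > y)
1. The degree is 2 — no degree-1 curve has this shape.
2. Reading off the gridlines: no x-intercept at any integer in the box.
3. Putting this together gives p.

2*x^2 - 3*x*y - 2*y^2 + 3*y + 1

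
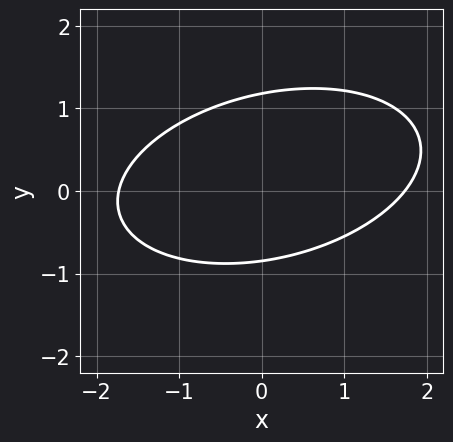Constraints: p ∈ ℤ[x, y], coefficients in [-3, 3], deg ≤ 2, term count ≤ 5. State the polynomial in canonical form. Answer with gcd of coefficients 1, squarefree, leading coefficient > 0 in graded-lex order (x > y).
First, deg p = 2. A generic line meets the curve in up to 2 points.
Finally, the integer polynomial consistent with all of this is the stated p.

x^2 - x*y + 3*y^2 - y - 3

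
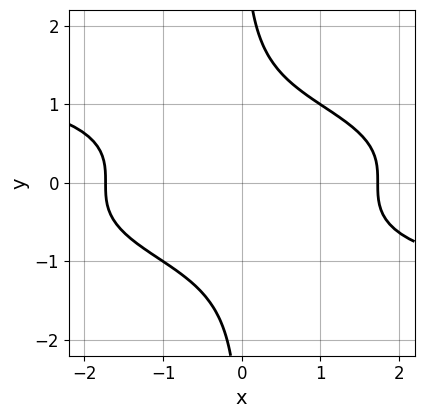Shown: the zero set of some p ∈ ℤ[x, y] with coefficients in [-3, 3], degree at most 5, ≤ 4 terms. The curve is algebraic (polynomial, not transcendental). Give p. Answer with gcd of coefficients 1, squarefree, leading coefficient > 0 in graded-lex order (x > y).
2*x*y^3 + x^2 - 3

Degree: the shape is more complex than any degree-3 curve, so deg p = 4.
From the visible intercepts: no y-intercept at any integer in the box.
Assembling these constraints gives the stated polynomial.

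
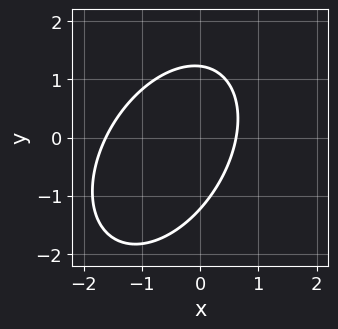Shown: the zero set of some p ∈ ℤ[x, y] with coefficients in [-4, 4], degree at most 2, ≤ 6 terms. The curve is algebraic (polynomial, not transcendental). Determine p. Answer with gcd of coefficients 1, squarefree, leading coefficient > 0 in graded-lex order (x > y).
1. Degree: the shape is more complex than any degree-1 curve, so deg p = 2.
2. Solving for integer coefficients yields p as stated.

3*x^2 - 2*x*y + 2*y^2 + 3*x - 3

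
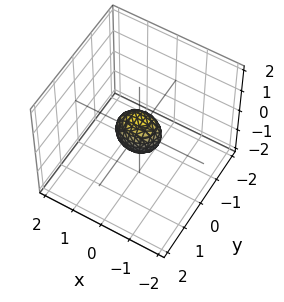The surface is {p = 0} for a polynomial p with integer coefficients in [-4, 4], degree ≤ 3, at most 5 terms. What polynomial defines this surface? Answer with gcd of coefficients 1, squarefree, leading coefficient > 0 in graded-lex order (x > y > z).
2*x^2 + 3*y^2 + 2*z^2 - 1

(a) The degree is 2 — a closed, bounded, convex surface; a quadric.
(b) Symmetries: mirror symmetry z ↦ −z ⇒ only even powers of z; the y ↦ −y reflection is a symmetry, so y appears only in even powers; mirror symmetry x ↦ −x ⇒ only even powers of x.
(c) Fitting integer coefficients to these (and the overall shape) gives p.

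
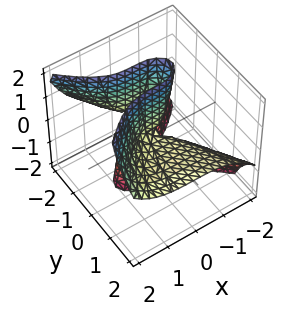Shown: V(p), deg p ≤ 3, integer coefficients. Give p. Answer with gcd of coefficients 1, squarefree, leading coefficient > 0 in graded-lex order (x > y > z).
Degree: the shape is more complex than any degree-2 surface, so deg p = 3.
Reading off the gridlines: it meets the x-axis at x = 0 (among the integer gridlines); the visible y-axis segment lies entirely on the surface; every point of the z-axis in the box is on the surface.
Solving for integer coefficients yields p as stated.

x^3 - 2*y^2*z - 2*y*z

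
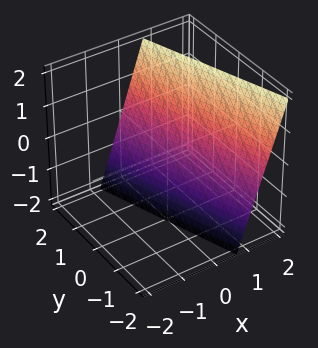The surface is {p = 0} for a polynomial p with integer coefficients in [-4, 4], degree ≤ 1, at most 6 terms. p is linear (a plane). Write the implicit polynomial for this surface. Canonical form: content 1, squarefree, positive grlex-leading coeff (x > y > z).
First, deg p = 1. Every cross-section is a straight line — this is a plane.
Next, observable constraints: one y-axis crossing is at y = 2; it meets the z-axis at z = -2 (among the integer gridlines).
Finally, the integer polynomial consistent with all of this is the stated p.

3*x + y - z - 2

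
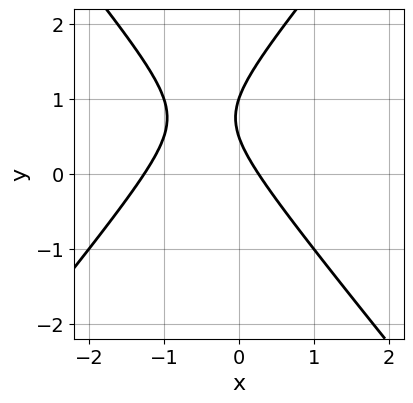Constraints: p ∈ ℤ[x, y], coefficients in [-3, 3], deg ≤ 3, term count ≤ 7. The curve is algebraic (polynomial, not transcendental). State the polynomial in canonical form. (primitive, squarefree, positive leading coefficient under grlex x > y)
First, deg p = 2. The shape is more complex than any degree-1 curve.
Then, reading off the gridlines: one y-axis crossing is at y = 1.
Finally, assembling these constraints gives the stated polynomial.

3*x^2 - 2*y^2 + 3*x + 3*y - 1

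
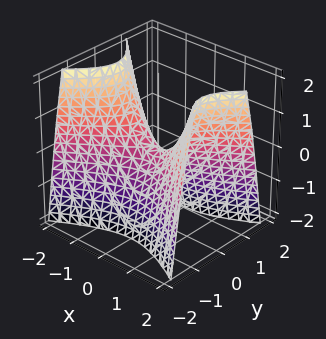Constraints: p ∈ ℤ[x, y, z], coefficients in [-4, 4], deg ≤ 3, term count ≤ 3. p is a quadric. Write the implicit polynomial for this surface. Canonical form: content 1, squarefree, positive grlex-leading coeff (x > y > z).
x^2 - 2*y^2 - z

deg p = 2. A saddle surface; a quadric.
Symmetries: mirror symmetry x ↦ −x ⇒ only even powers of x; it's symmetric under y → −y, forcing even powers of y.
From the axis intercepts and sections: it crosses the y-axis at the gridline y = 0; it crosses the x-axis at the gridline x = 0.
Solving for integer coefficients yields p as stated.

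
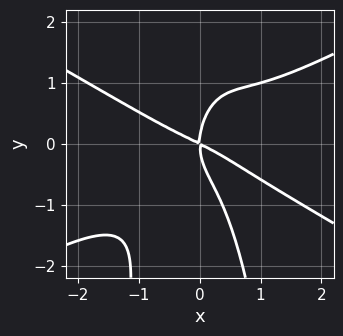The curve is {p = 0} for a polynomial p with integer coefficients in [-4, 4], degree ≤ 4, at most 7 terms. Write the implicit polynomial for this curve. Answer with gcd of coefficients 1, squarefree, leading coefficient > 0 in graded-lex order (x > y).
x^4 - 3*x^2*y^2 - y^3 + x^2 + 2*x*y

1. The degree is 4 — no degree-3 curve has this shape.
2. From the axis intercepts and sections: it meets the x-axis at x = 0 (among the integer gridlines); it meets the y-axis at y = 0 (among the integer gridlines).
3. Matching integer coefficients to the picture gives p.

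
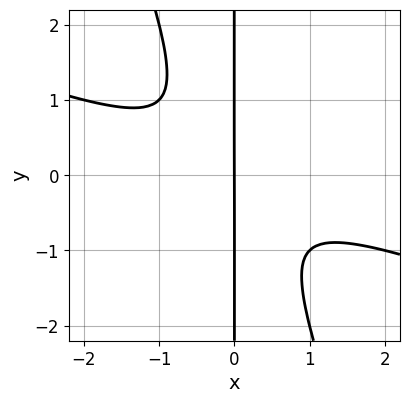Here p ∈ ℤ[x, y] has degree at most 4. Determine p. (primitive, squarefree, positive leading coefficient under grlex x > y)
x^3 + 3*x^2*y + x*y^2 + x

First, the degree is 3 — the shape is more complex than any degree-2 curve.
Next, from the axis intercepts and sections: the visible y-axis segment lies entirely on the curve; one x-axis crossing is at x = 0.
Finally, assembling these constraints gives the stated polynomial.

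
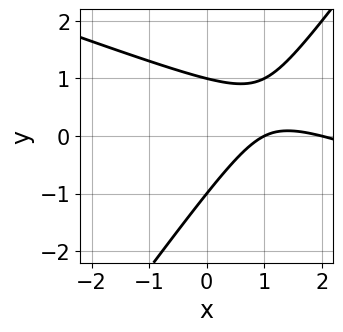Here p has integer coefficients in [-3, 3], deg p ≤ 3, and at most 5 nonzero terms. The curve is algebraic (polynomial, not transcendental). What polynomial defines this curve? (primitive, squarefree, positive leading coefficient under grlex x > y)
x^2 + 2*x*y - 2*y^2 - 3*x + 2

(a) The degree is 2 — no degree-1 curve has this shape.
(b) Checking where it meets the axes: the x-axis gridline crossings are at x ∈ {1, 2}; among the integer gridlines, it crosses the y-axis at y ∈ {-1, 1}.
(c) Fitting integer coefficients to these (and the overall shape) gives p.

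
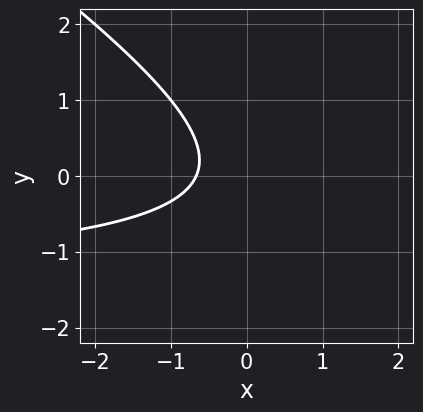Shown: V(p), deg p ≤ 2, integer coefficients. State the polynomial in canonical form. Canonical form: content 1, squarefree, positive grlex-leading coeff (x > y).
The degree is 2 — the shape is more complex than any degree-1 curve.
Observable constraints: it misses every integer gridline on the y-axis.
These observations pin down the coefficients.

2*x*y + 3*y^2 + 3*x + 2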